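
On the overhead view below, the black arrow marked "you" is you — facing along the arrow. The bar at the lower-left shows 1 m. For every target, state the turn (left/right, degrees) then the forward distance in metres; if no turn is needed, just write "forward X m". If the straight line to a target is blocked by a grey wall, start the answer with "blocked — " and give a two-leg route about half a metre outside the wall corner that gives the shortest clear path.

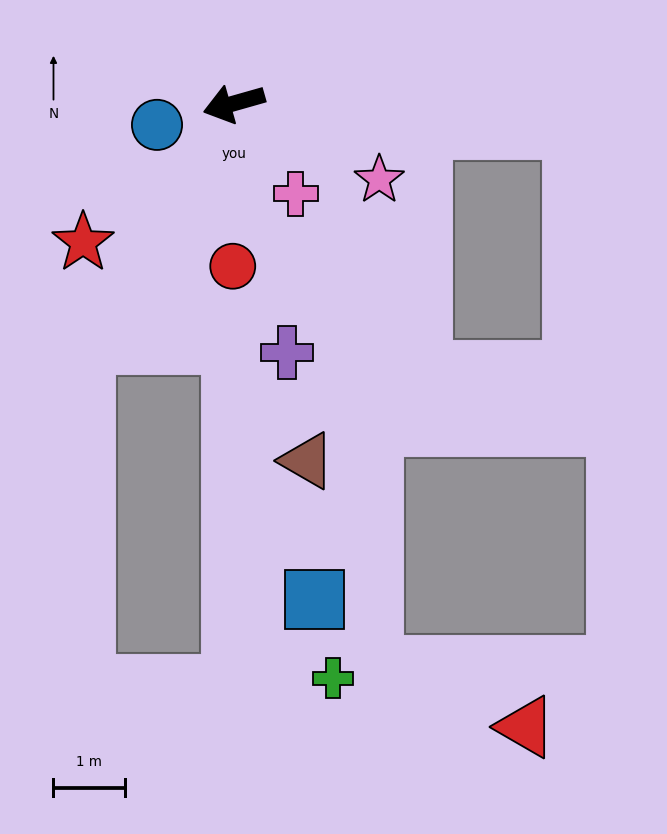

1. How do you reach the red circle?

turn left 74°, forward 2.3 m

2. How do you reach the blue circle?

forward 1.1 m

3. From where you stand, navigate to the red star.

turn left 27°, forward 2.9 m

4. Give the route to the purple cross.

turn left 86°, forward 3.6 m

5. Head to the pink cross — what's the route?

turn left 108°, forward 1.5 m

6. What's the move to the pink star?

turn left 136°, forward 2.3 m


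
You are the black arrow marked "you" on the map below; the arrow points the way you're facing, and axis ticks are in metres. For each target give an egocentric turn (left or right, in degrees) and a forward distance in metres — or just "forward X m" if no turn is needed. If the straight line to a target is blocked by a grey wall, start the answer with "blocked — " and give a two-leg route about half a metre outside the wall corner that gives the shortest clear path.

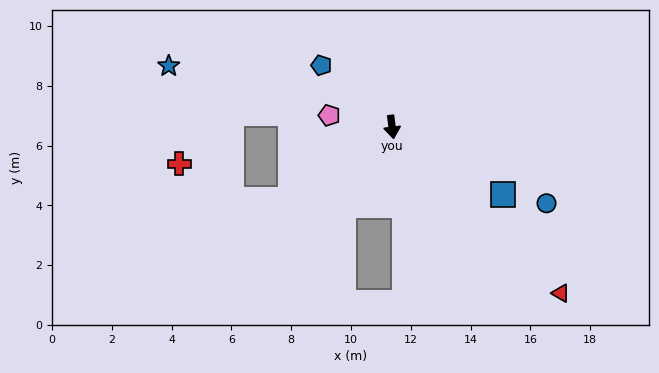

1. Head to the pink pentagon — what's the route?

turn right 108°, forward 2.1 m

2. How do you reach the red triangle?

turn left 38°, forward 7.9 m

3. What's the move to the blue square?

turn left 52°, forward 4.3 m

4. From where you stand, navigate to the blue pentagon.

turn right 138°, forward 3.1 m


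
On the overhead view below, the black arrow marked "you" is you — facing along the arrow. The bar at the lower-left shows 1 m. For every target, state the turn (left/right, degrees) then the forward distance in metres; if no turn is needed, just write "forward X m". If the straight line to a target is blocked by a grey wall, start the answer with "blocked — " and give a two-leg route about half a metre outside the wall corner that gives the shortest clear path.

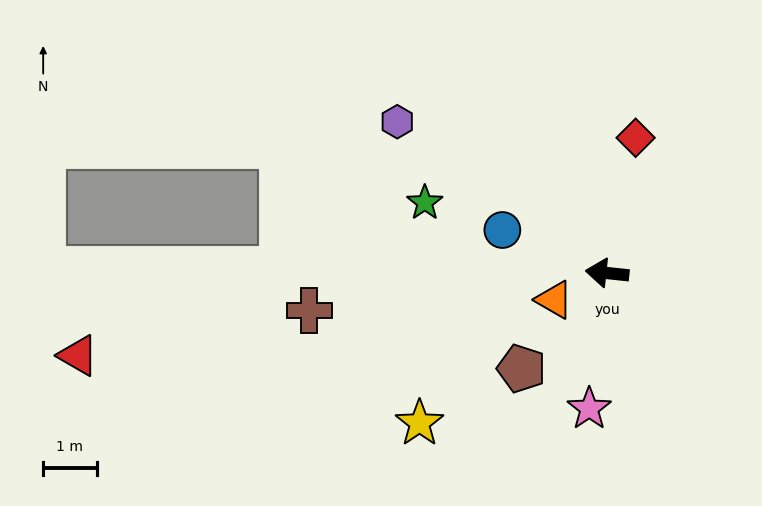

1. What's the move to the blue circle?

turn right 16°, forward 2.1 m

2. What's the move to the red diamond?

turn right 96°, forward 2.6 m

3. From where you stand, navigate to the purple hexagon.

turn right 30°, forward 4.8 m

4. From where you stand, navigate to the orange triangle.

turn left 33°, forward 1.1 m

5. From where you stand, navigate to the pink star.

turn left 89°, forward 2.6 m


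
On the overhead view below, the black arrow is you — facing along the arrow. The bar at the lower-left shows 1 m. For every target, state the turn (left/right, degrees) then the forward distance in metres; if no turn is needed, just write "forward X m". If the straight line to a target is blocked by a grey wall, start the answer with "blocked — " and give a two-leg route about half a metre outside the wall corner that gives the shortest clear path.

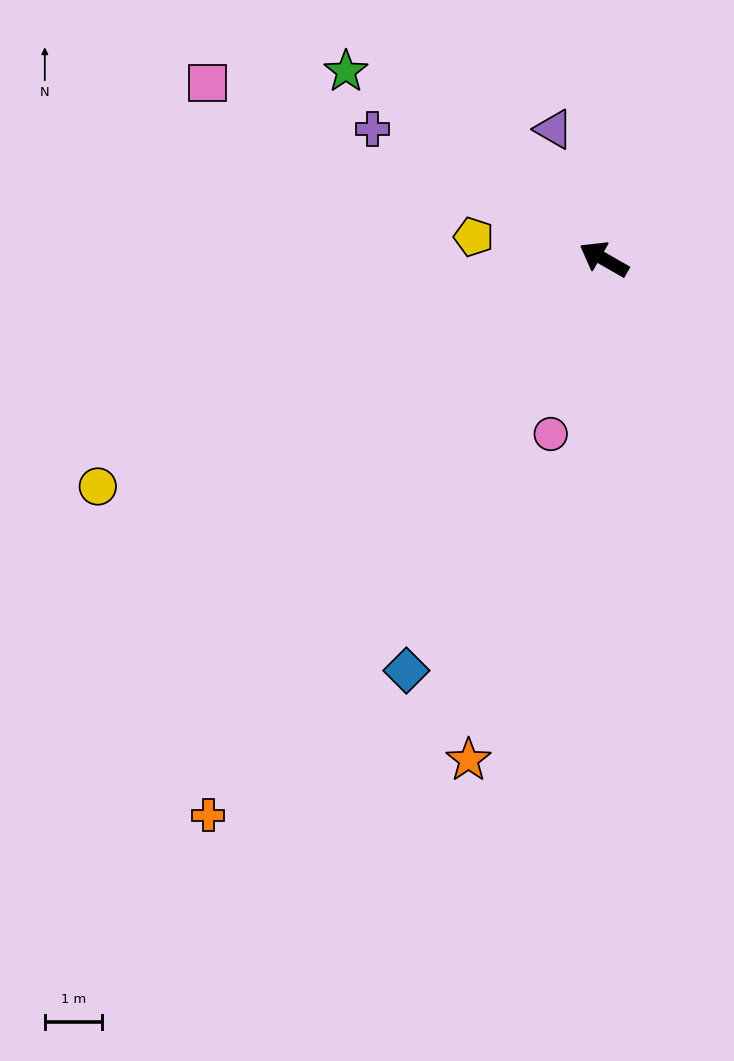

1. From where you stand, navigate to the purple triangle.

turn right 39°, forward 2.4 m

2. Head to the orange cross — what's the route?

turn left 84°, forward 11.9 m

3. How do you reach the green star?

turn right 6°, forward 5.6 m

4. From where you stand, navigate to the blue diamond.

turn left 94°, forward 8.0 m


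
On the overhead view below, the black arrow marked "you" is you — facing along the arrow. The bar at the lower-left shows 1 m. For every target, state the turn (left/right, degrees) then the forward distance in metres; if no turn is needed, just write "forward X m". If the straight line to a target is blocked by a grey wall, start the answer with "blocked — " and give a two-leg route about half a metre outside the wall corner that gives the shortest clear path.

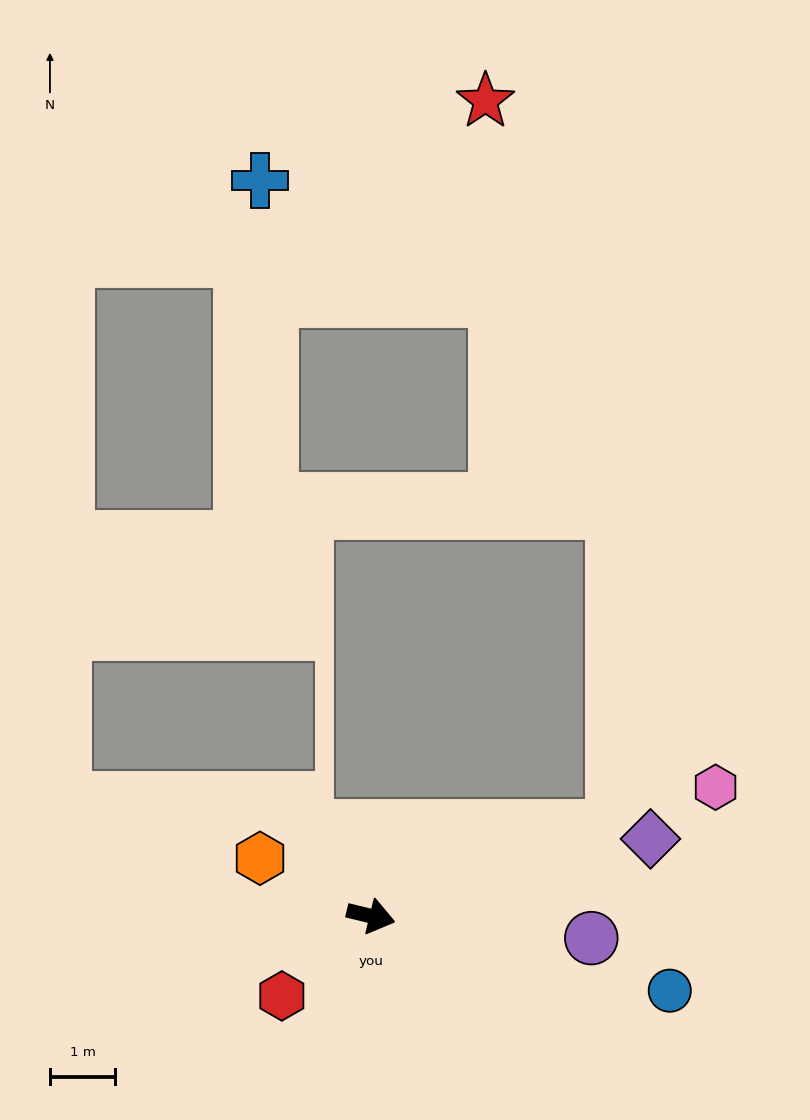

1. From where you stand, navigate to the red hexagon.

turn right 124°, forward 1.8 m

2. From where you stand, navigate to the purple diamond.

turn left 29°, forward 4.4 m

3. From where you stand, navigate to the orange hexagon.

turn left 166°, forward 1.9 m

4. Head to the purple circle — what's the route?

turn left 8°, forward 3.4 m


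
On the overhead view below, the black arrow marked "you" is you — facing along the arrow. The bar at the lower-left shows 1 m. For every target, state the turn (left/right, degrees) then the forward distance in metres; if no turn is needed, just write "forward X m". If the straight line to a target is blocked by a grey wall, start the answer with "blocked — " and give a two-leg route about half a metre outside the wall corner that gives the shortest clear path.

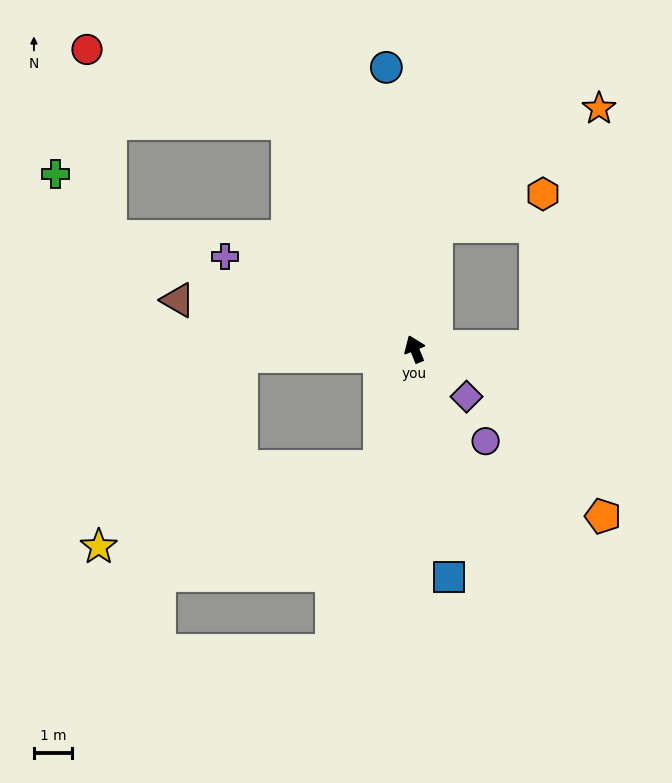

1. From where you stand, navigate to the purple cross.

turn left 42°, forward 5.5 m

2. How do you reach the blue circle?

turn right 16°, forward 7.4 m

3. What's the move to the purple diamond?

turn right 155°, forward 1.8 m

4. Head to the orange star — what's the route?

blocked — turn right 33°, forward 3.3 m, then turn right 43°, forward 5.2 m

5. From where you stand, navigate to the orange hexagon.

blocked — turn right 33°, forward 3.3 m, then turn right 62°, forward 2.9 m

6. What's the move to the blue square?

turn left 167°, forward 6.0 m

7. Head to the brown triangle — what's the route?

turn left 56°, forward 6.3 m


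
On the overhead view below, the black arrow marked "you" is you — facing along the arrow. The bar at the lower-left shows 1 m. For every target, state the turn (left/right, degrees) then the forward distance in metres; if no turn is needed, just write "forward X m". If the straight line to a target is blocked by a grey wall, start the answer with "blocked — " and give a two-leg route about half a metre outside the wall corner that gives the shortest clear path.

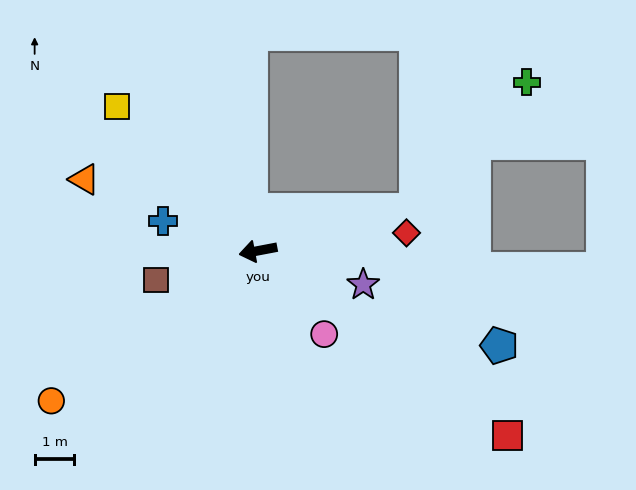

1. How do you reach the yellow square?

turn right 56°, forward 5.1 m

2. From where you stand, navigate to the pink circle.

turn left 118°, forward 2.7 m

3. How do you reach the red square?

turn left 133°, forward 7.8 m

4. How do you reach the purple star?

turn left 151°, forward 2.8 m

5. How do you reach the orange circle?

turn left 25°, forward 6.4 m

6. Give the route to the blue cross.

turn right 28°, forward 2.5 m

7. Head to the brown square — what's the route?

turn left 5°, forward 2.7 m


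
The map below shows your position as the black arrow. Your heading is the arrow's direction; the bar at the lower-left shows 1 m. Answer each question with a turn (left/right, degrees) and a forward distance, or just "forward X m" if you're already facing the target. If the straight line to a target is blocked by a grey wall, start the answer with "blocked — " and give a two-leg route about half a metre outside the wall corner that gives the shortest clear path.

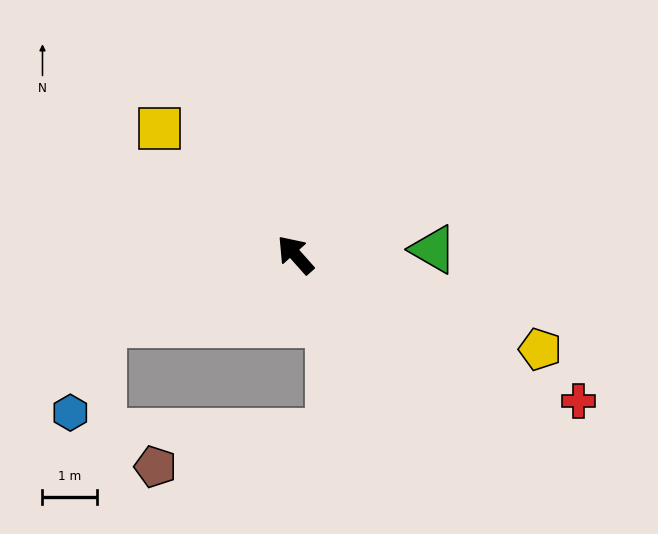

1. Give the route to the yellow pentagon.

turn right 153°, forward 4.8 m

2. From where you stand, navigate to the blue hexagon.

blocked — turn left 68°, forward 3.7 m, then turn left 50°, forward 1.7 m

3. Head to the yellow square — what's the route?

turn left 5°, forward 3.4 m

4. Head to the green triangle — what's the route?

turn right 129°, forward 2.5 m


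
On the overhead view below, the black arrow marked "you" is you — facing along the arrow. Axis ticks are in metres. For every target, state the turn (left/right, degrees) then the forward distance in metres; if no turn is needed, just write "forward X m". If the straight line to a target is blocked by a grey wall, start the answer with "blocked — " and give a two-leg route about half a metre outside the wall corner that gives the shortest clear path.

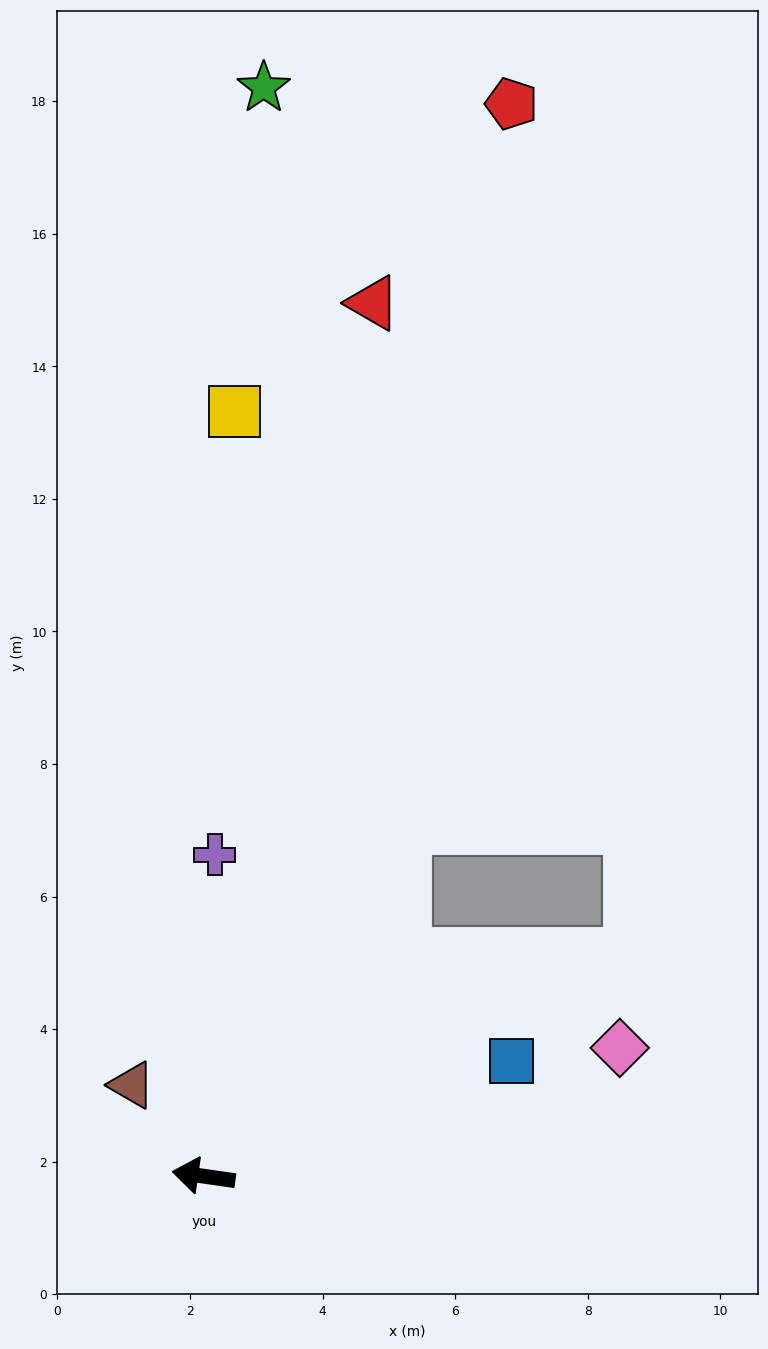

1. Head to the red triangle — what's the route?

turn right 93°, forward 13.4 m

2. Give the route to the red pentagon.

turn right 98°, forward 16.8 m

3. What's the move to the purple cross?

turn right 84°, forward 4.9 m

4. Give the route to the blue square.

turn right 151°, forward 5.0 m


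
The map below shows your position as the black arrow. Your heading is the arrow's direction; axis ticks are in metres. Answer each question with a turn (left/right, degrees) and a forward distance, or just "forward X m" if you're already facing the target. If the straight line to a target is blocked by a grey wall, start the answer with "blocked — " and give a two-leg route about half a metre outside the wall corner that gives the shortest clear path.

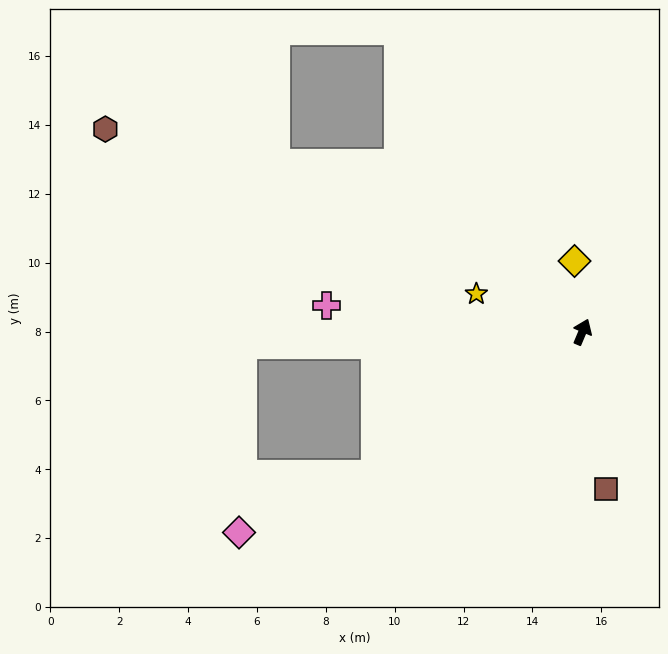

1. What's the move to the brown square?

turn right 149°, forward 4.6 m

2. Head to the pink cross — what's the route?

turn left 107°, forward 7.5 m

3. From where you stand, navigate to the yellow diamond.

turn left 29°, forward 2.1 m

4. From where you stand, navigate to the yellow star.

turn left 93°, forward 3.3 m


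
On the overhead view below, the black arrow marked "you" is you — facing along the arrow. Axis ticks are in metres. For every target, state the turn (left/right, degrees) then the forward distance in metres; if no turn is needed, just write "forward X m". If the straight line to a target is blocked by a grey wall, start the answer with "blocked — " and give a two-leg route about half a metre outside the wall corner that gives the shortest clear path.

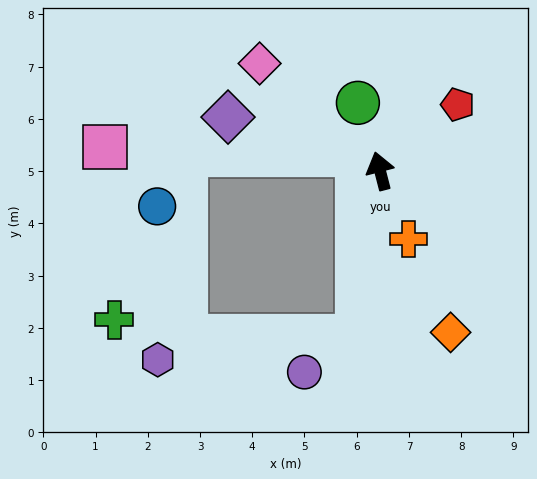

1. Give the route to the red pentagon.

turn right 64°, forward 2.0 m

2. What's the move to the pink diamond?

turn left 34°, forward 3.1 m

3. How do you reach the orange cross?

turn right 172°, forward 1.4 m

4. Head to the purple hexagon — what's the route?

blocked — turn left 158°, forward 3.2 m, then turn right 76°, forward 3.8 m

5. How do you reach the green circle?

turn left 4°, forward 1.4 m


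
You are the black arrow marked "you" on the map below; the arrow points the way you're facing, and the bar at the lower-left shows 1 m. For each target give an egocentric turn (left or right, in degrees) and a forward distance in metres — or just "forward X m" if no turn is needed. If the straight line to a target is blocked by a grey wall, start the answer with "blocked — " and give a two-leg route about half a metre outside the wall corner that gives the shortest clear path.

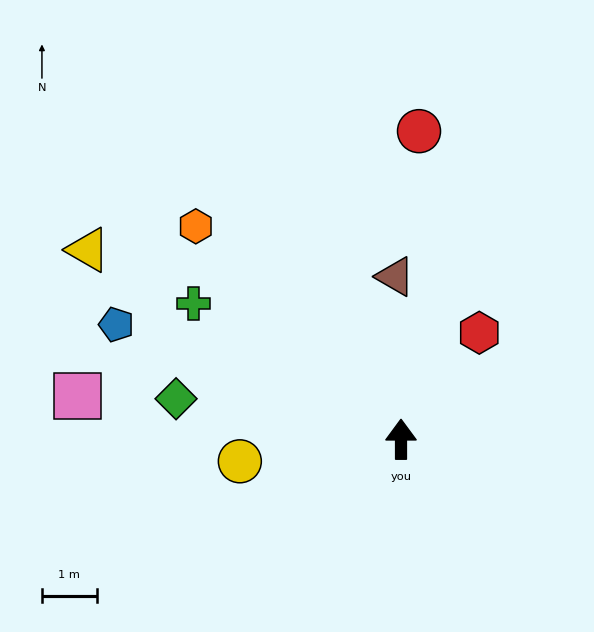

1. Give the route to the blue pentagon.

turn left 68°, forward 5.6 m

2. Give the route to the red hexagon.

turn right 36°, forward 2.4 m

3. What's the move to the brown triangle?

turn left 2°, forward 3.0 m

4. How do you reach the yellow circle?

turn left 98°, forward 3.0 m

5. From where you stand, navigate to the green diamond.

turn left 80°, forward 4.2 m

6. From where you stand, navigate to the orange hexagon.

turn left 44°, forward 5.4 m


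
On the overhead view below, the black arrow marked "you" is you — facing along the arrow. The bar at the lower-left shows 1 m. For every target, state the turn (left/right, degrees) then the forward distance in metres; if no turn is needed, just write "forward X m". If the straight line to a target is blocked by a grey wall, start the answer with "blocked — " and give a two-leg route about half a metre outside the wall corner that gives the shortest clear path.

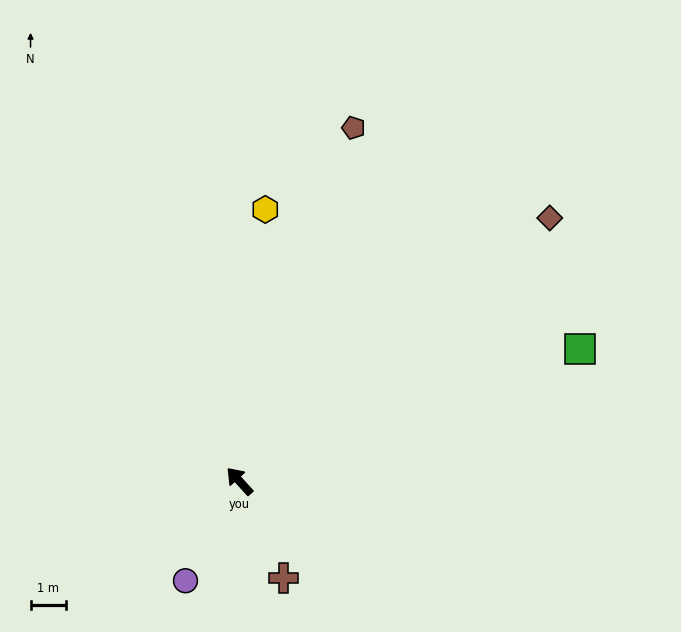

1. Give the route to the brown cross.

turn left 162°, forward 3.0 m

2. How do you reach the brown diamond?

turn right 92°, forward 11.4 m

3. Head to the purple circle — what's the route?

turn left 109°, forward 3.2 m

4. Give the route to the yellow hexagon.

turn right 48°, forward 7.7 m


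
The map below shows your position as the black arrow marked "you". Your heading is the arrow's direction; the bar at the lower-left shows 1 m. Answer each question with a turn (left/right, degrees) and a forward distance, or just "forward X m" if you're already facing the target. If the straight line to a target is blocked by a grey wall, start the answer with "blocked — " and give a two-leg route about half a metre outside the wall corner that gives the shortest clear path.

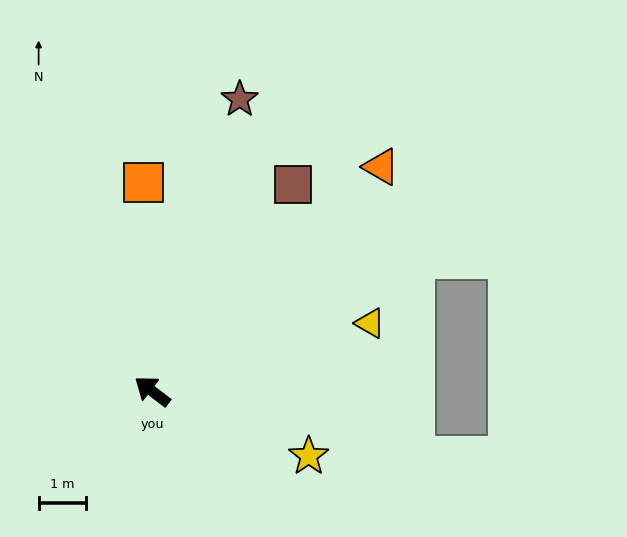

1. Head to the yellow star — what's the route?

turn right 165°, forward 3.6 m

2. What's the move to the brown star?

turn right 69°, forward 6.4 m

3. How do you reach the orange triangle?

turn right 98°, forward 6.8 m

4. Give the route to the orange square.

turn right 50°, forward 4.4 m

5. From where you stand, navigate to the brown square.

turn right 87°, forward 5.3 m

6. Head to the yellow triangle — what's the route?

turn right 125°, forward 4.8 m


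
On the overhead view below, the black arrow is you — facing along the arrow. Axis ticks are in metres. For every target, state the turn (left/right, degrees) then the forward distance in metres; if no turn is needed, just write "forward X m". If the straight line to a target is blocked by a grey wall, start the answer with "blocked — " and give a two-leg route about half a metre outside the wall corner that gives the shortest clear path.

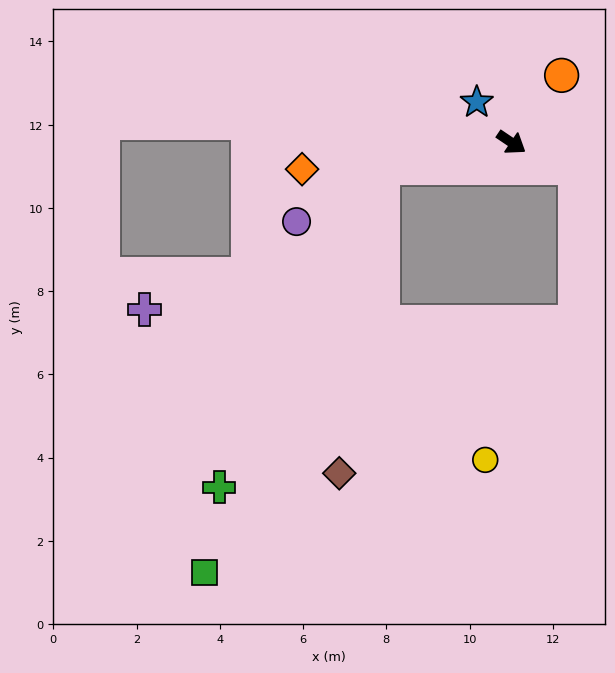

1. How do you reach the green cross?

blocked — turn right 135°, forward 3.2 m, then turn left 52°, forward 8.6 m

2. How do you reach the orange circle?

turn left 87°, forward 2.0 m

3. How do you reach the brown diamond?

blocked — turn right 135°, forward 3.2 m, then turn left 71°, forward 7.4 m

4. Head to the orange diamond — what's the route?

turn right 139°, forward 5.1 m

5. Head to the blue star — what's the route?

turn left 165°, forward 1.3 m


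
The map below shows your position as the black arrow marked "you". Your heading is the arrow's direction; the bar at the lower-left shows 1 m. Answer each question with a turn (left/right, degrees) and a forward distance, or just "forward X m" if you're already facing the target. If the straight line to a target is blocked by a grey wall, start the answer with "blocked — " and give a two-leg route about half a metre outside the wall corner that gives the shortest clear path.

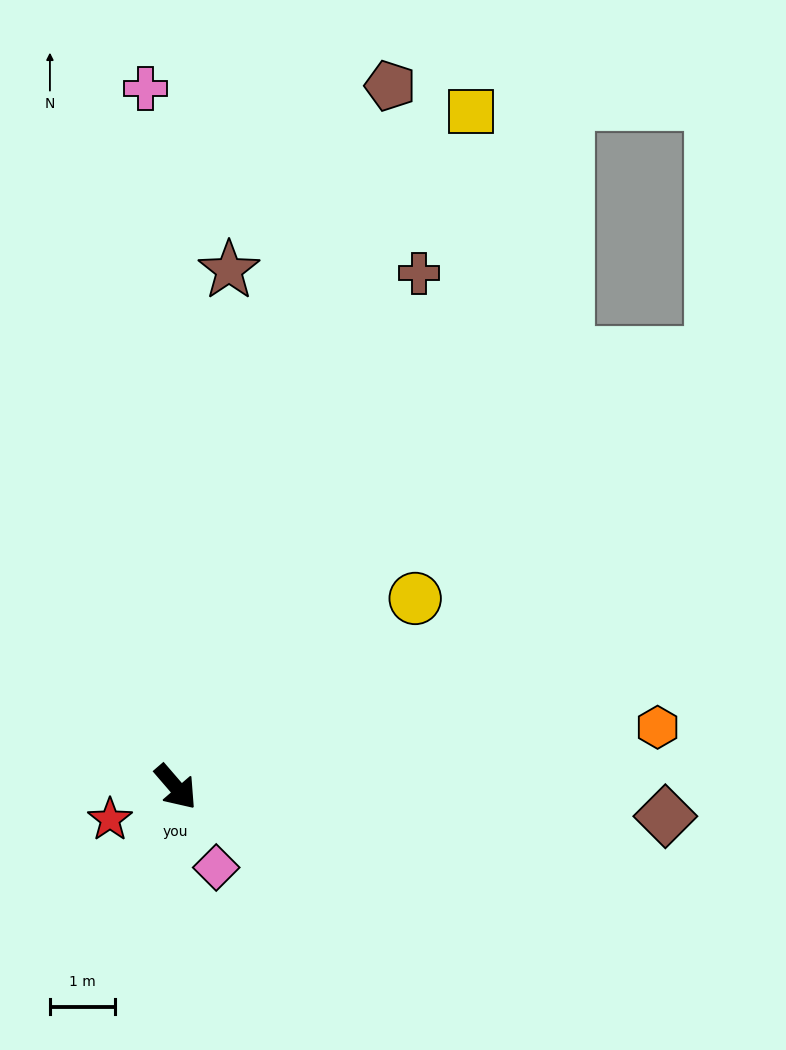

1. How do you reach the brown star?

turn left 133°, forward 8.0 m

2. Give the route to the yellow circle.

turn left 87°, forward 4.7 m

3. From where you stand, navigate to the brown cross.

turn left 114°, forward 8.8 m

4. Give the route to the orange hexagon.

turn left 56°, forward 7.5 m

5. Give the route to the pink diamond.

turn right 14°, forward 1.4 m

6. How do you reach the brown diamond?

turn left 46°, forward 7.6 m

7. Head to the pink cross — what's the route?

turn left 142°, forward 10.8 m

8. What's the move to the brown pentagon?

turn left 122°, forward 11.3 m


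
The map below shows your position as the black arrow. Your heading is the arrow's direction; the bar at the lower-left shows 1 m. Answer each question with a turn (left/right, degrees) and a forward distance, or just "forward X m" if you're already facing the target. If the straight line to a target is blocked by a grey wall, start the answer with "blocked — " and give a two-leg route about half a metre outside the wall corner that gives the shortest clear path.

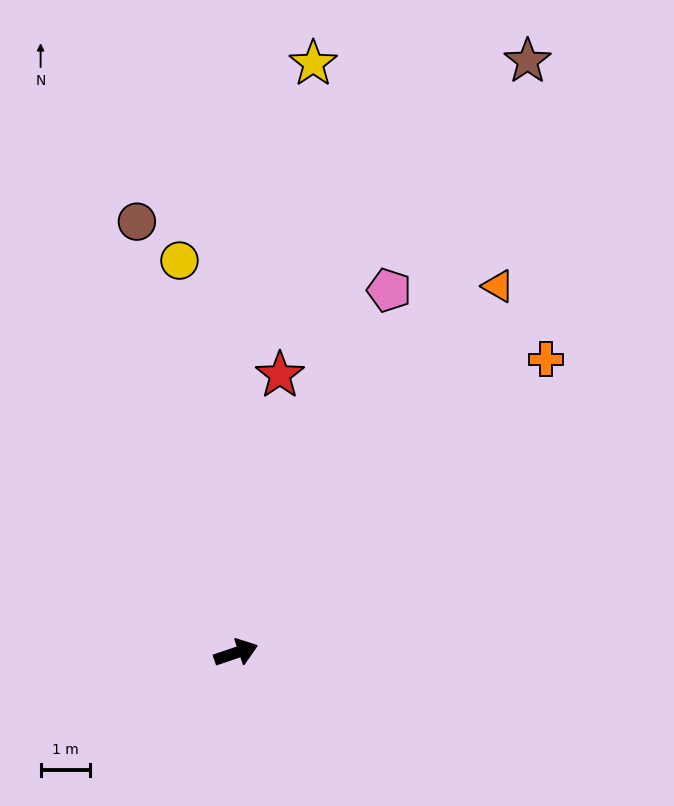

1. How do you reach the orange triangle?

turn left 36°, forward 9.2 m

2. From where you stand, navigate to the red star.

turn left 62°, forward 5.7 m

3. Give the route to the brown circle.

turn left 84°, forward 9.0 m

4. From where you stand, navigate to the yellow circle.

turn left 79°, forward 8.1 m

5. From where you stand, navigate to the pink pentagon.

turn left 48°, forward 8.0 m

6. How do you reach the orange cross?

turn left 25°, forward 8.7 m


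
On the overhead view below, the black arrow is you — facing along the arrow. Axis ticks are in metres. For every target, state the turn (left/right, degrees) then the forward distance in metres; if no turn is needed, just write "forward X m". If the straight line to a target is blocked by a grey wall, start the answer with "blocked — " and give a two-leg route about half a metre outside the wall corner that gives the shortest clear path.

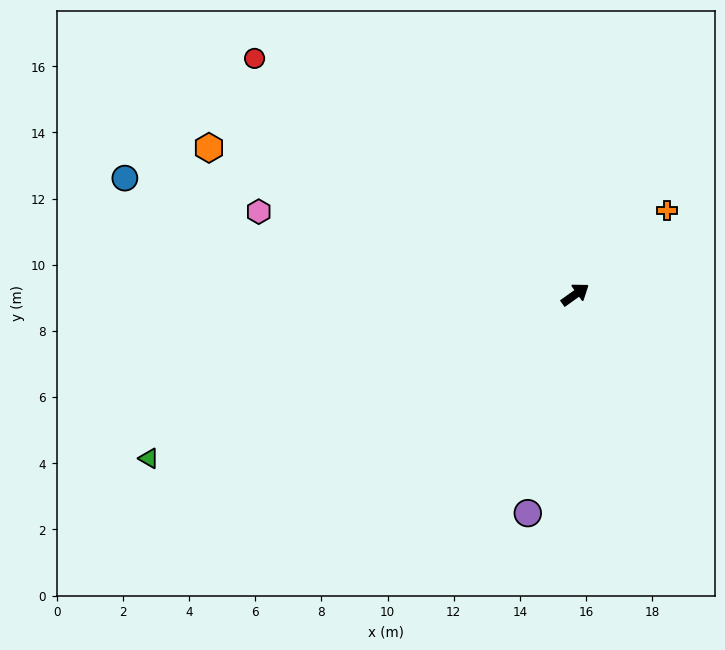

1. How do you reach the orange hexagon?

turn left 123°, forward 11.9 m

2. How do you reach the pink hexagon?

turn left 130°, forward 9.9 m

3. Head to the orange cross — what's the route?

turn left 7°, forward 3.8 m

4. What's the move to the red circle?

turn left 108°, forward 12.0 m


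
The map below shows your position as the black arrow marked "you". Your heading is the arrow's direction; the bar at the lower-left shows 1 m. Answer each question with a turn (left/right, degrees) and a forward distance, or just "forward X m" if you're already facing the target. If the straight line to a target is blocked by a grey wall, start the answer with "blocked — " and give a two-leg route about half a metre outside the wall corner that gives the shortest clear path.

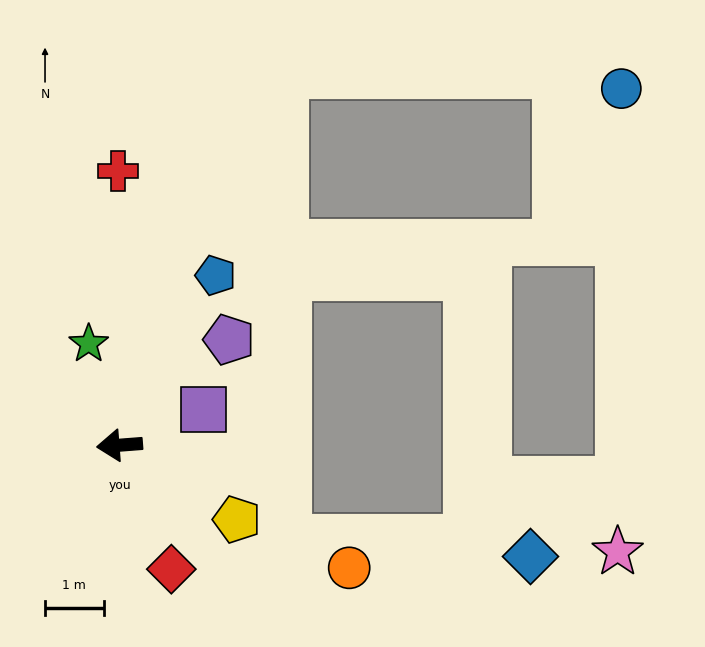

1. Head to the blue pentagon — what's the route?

turn right 124°, forward 3.3 m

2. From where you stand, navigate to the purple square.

turn right 162°, forward 1.6 m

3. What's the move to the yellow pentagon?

turn left 143°, forward 2.4 m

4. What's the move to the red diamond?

turn left 108°, forward 2.3 m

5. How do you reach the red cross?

turn right 94°, forward 4.7 m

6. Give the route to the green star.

turn right 78°, forward 1.8 m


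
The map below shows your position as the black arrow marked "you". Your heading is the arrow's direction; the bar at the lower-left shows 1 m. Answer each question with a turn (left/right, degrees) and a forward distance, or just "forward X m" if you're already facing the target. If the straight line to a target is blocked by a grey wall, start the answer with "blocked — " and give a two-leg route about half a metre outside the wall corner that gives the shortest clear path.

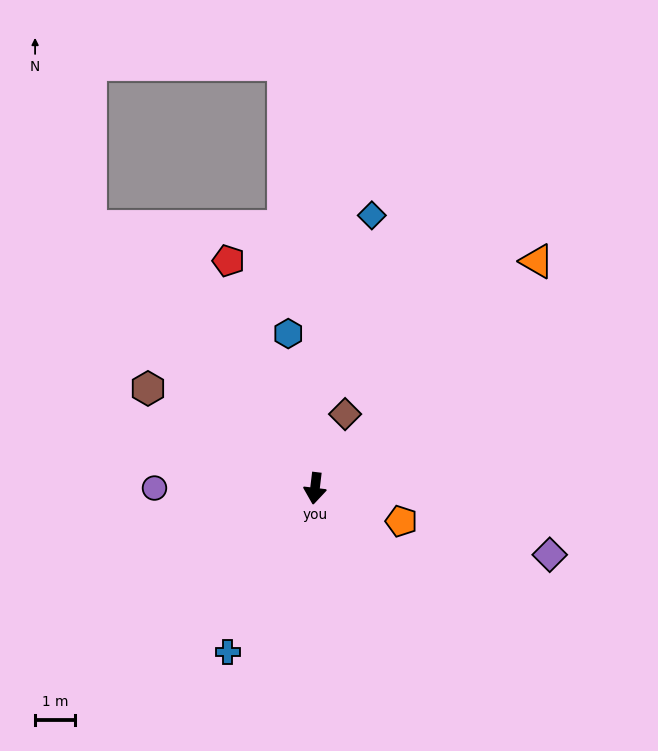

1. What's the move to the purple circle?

turn right 83°, forward 4.0 m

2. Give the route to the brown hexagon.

turn right 114°, forward 4.8 m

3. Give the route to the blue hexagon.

turn right 163°, forward 3.9 m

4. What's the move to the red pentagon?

turn right 152°, forward 6.0 m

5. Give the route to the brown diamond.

turn left 165°, forward 2.0 m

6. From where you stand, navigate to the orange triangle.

turn left 142°, forward 7.9 m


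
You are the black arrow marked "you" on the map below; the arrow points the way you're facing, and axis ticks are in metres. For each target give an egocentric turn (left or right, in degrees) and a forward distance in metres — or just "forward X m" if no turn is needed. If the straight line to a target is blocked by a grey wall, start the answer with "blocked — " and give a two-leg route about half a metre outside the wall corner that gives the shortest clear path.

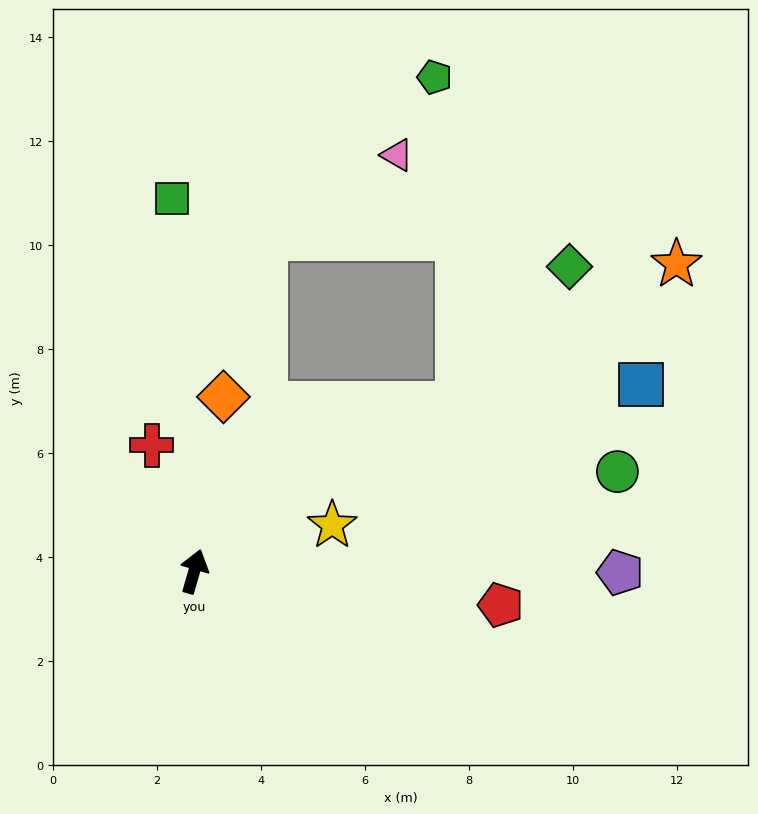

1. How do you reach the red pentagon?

turn right 80°, forward 5.9 m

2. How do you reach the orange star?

turn right 41°, forward 11.0 m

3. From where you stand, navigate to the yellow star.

turn right 55°, forward 2.8 m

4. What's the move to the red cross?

turn left 35°, forward 2.6 m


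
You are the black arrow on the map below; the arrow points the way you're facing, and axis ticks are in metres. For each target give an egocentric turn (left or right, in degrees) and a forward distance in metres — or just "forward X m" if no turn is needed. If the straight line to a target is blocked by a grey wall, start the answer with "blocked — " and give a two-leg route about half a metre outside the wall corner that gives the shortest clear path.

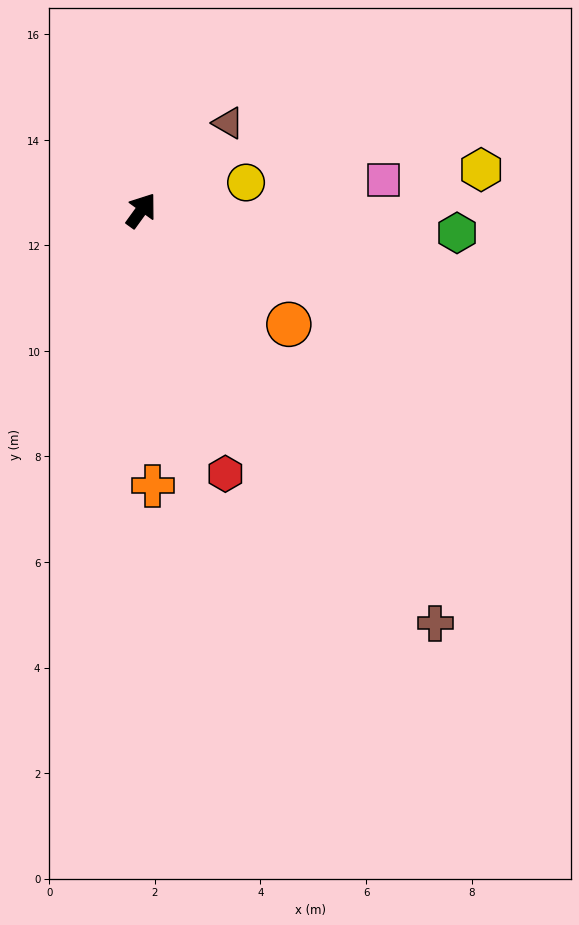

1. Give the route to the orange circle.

turn right 92°, forward 3.5 m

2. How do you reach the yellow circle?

turn right 39°, forward 2.1 m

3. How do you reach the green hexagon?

turn right 58°, forward 6.0 m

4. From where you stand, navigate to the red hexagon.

turn right 126°, forward 5.2 m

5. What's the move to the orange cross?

turn right 142°, forward 5.2 m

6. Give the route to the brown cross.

turn right 109°, forward 9.6 m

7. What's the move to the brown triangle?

turn right 9°, forward 2.3 m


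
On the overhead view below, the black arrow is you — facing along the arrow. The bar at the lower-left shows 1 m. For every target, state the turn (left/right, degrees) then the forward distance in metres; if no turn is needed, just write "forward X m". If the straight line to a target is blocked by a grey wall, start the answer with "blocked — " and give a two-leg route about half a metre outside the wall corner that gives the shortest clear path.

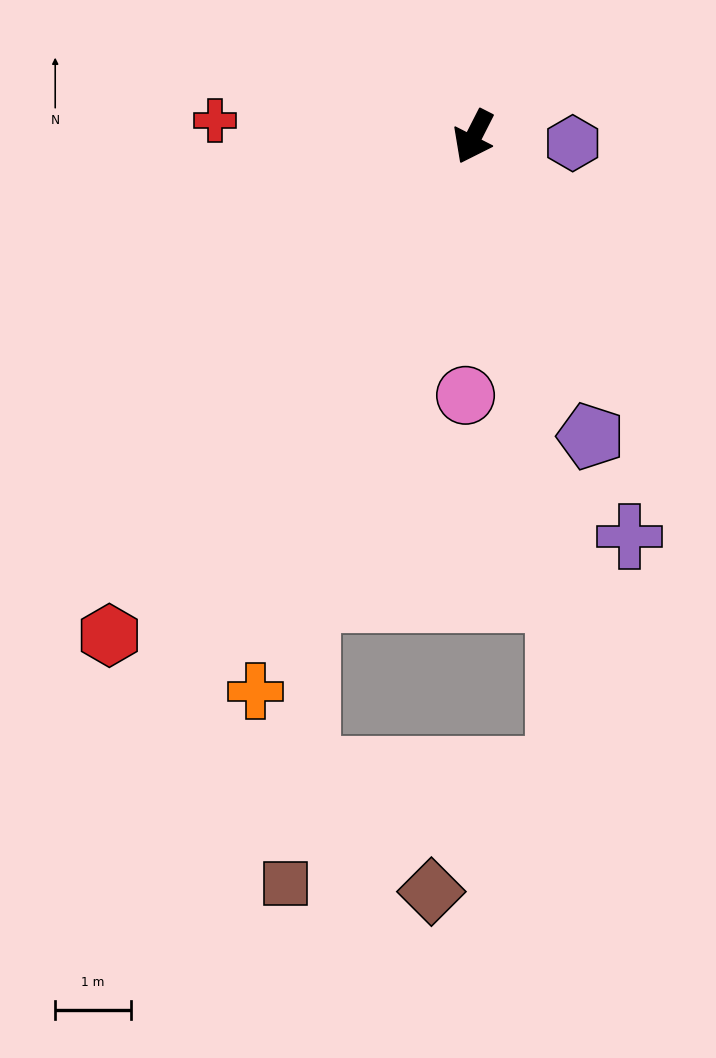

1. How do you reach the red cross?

turn right 67°, forward 3.4 m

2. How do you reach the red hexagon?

turn right 9°, forward 8.1 m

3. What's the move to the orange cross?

turn left 5°, forward 7.8 m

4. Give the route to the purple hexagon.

turn left 113°, forward 1.3 m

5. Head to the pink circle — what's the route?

turn left 25°, forward 3.4 m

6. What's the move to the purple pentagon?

turn left 48°, forward 4.2 m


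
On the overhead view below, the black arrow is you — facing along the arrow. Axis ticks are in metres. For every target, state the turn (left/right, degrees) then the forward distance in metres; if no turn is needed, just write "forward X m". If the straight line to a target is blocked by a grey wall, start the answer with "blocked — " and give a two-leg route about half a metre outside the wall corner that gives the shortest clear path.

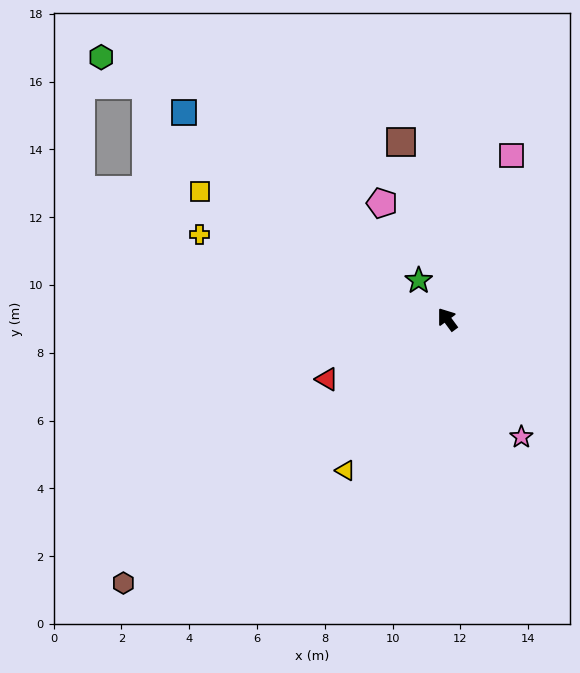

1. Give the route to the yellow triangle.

turn left 110°, forward 5.4 m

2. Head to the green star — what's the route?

forward 1.4 m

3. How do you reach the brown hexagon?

turn left 93°, forward 12.3 m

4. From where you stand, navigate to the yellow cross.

turn left 35°, forward 7.7 m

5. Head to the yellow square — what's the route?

turn left 26°, forward 8.2 m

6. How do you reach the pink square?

turn right 58°, forward 5.2 m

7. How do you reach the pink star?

turn left 176°, forward 4.1 m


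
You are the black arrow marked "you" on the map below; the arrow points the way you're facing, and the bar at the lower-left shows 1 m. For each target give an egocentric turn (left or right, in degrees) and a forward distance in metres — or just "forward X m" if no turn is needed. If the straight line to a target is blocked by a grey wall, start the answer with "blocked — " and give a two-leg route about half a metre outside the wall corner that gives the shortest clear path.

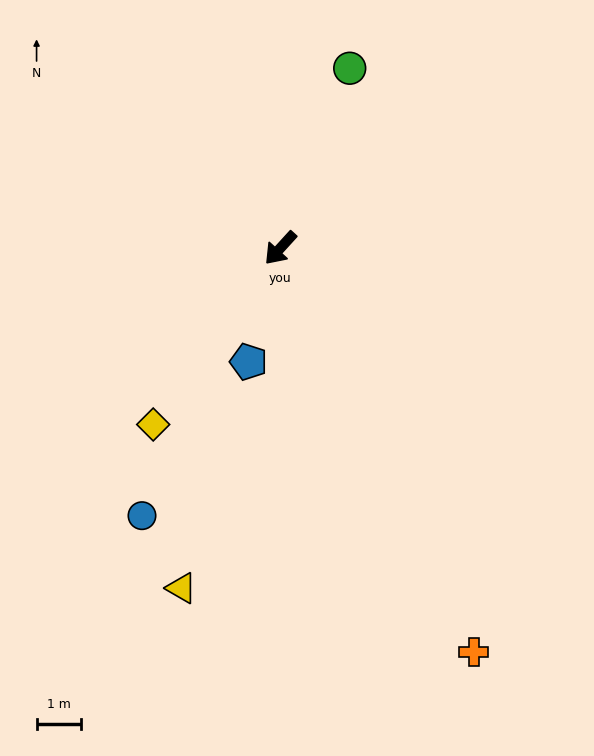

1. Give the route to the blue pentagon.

turn left 27°, forward 2.7 m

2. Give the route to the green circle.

turn right 159°, forward 4.3 m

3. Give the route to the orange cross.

turn left 68°, forward 10.1 m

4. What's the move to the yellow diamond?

turn left 7°, forward 4.9 m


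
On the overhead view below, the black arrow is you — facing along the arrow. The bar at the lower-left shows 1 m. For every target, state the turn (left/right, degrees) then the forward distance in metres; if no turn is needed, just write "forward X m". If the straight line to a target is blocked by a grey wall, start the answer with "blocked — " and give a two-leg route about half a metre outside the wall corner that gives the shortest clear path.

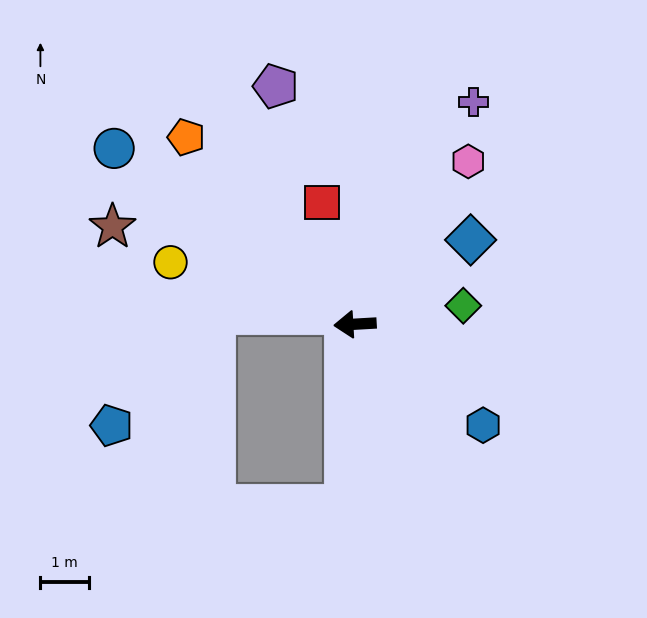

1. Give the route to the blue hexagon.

turn left 138°, forward 3.3 m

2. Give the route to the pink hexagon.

turn right 128°, forward 4.1 m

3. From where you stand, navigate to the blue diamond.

turn right 147°, forward 2.9 m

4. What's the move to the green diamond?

turn right 174°, forward 2.2 m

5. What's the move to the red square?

turn right 78°, forward 2.6 m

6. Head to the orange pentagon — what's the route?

turn right 51°, forward 5.2 m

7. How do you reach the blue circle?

turn right 39°, forward 6.1 m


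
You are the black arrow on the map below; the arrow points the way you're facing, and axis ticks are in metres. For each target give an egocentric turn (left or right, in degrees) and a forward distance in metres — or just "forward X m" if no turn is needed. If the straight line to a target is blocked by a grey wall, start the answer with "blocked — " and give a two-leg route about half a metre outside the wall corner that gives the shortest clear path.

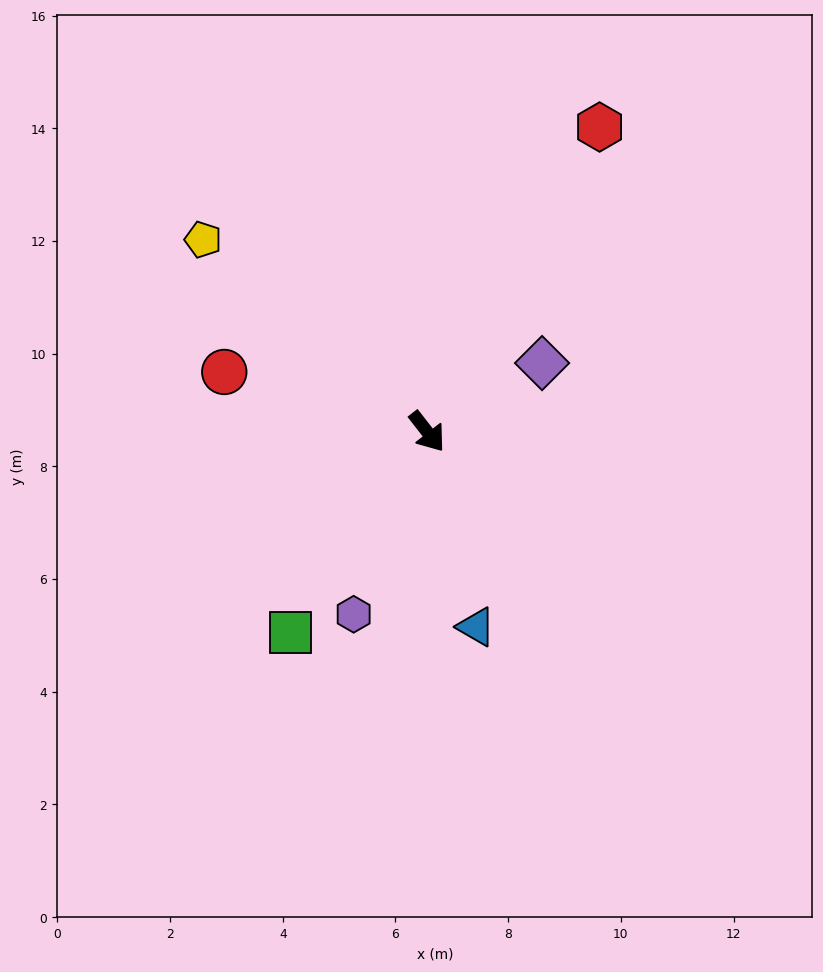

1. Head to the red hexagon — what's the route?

turn left 113°, forward 6.2 m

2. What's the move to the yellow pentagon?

turn right 169°, forward 5.2 m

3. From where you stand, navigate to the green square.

turn right 72°, forward 4.3 m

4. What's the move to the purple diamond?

turn left 83°, forward 2.4 m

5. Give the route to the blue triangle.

turn right 24°, forward 3.6 m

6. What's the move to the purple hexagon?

turn right 60°, forward 3.5 m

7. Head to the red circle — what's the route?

turn right 144°, forward 3.8 m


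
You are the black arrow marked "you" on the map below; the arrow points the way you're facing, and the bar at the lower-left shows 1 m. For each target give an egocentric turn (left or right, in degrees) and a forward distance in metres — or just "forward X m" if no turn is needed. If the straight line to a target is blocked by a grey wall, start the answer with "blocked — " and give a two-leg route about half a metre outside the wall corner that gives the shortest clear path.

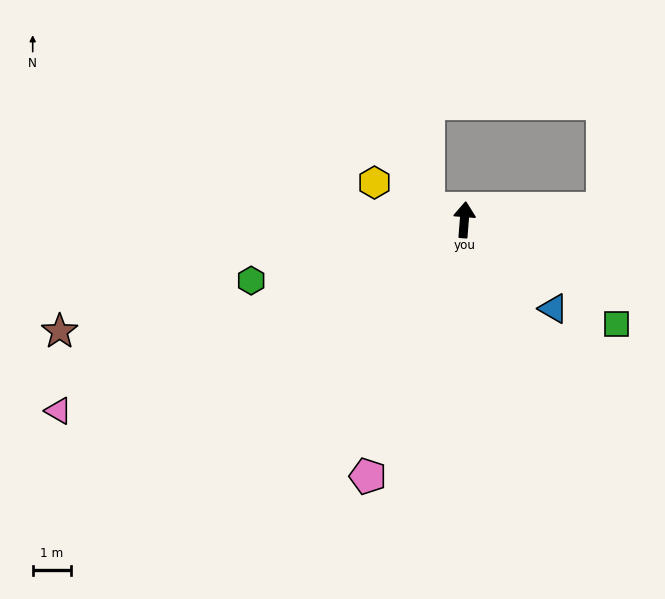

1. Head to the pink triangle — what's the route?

turn left 120°, forward 11.7 m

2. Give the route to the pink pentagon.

turn left 164°, forward 7.1 m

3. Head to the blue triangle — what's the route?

turn right 130°, forward 3.3 m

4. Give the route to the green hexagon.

turn left 110°, forward 5.8 m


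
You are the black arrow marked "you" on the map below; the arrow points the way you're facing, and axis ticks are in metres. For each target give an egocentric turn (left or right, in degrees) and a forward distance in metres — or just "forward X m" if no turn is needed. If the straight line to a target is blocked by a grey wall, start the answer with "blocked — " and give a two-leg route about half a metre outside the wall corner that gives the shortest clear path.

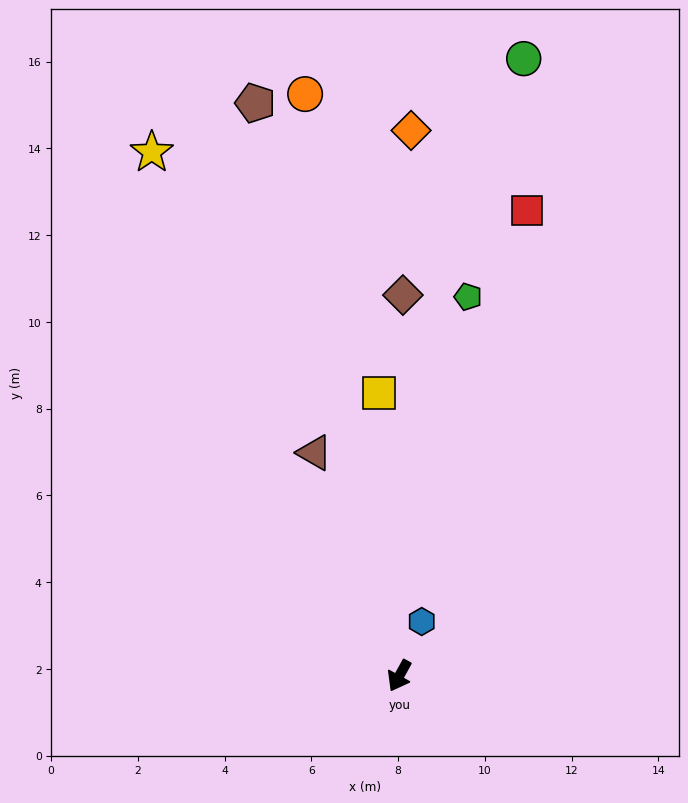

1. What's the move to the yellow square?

turn right 147°, forward 6.5 m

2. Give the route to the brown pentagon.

turn right 137°, forward 13.6 m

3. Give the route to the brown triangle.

turn right 130°, forward 5.5 m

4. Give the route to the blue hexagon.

turn right 174°, forward 1.4 m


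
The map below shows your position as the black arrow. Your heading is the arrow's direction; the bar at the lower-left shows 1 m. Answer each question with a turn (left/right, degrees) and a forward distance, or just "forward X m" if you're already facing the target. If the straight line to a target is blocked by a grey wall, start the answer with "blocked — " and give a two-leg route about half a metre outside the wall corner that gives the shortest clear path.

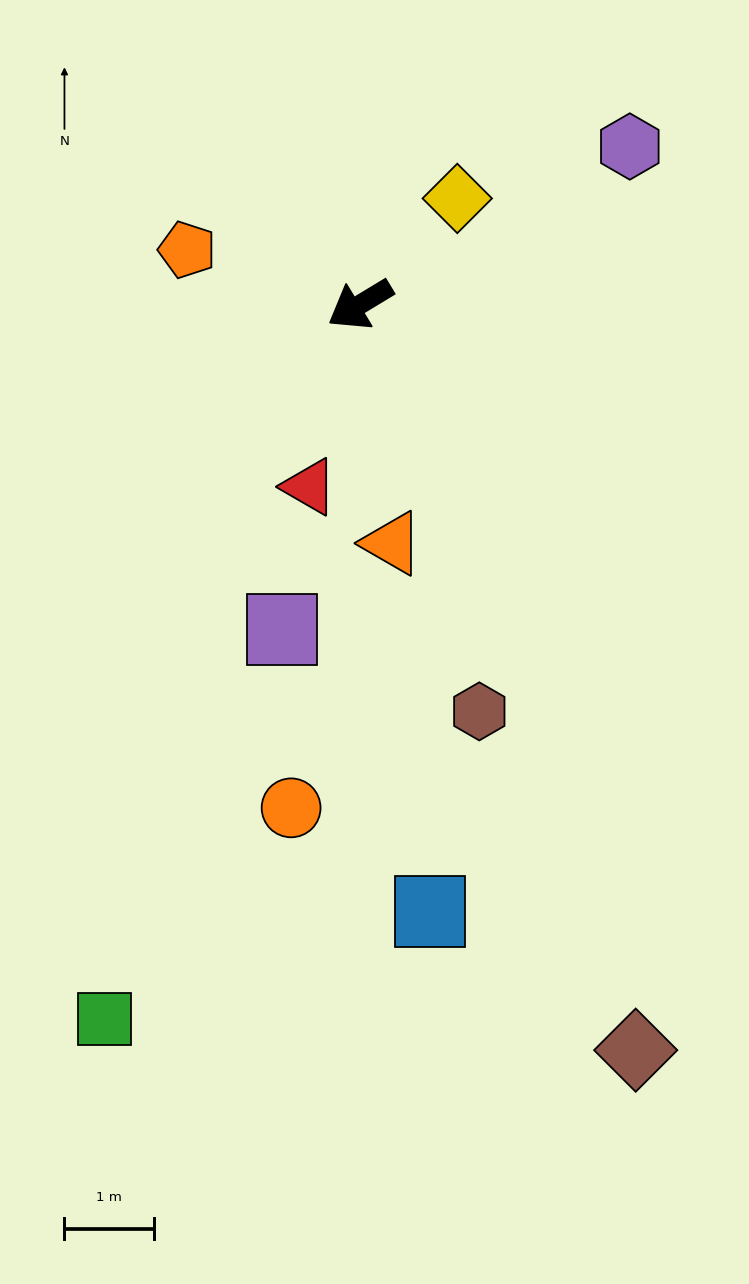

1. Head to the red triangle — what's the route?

turn left 43°, forward 2.1 m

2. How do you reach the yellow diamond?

turn right 164°, forward 1.6 m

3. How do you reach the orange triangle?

turn left 66°, forward 2.7 m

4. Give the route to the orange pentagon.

turn right 49°, forward 2.0 m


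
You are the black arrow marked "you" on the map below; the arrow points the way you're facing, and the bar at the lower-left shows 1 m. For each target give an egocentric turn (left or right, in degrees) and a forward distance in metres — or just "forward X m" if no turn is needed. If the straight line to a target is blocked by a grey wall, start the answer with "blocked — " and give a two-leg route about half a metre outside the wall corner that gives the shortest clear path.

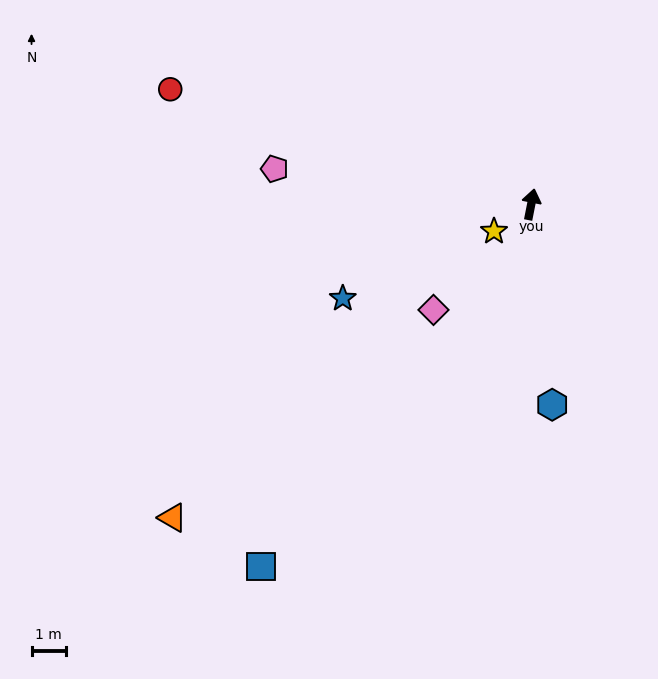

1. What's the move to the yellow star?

turn left 137°, forward 1.3 m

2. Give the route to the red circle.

turn left 83°, forward 11.1 m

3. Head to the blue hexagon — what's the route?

turn right 163°, forward 5.9 m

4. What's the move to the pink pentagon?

turn left 93°, forward 7.6 m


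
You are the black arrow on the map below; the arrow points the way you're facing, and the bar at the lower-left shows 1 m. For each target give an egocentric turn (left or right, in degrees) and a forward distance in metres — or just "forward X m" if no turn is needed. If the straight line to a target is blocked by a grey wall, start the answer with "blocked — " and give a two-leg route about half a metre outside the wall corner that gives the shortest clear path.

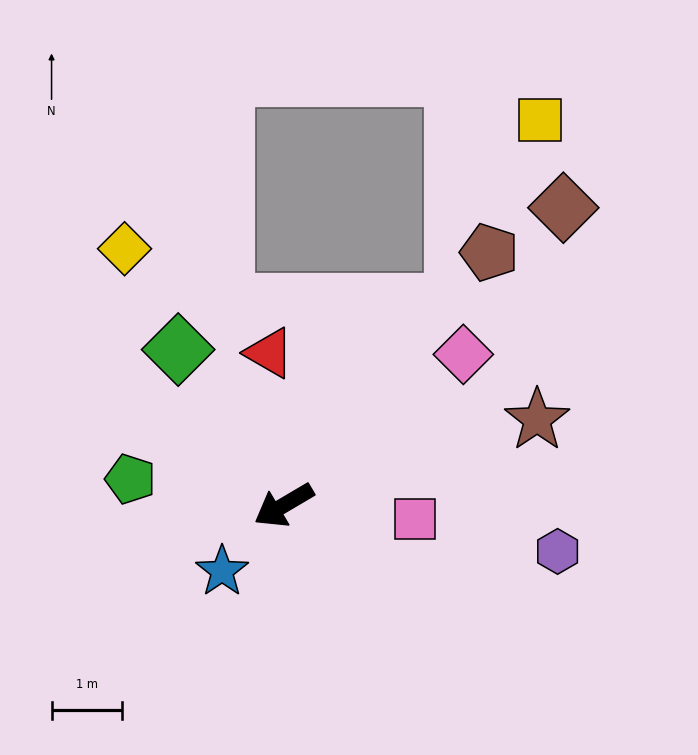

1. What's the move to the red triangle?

turn right 115°, forward 2.2 m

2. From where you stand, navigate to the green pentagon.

turn right 40°, forward 2.2 m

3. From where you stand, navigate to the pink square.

turn left 143°, forward 1.9 m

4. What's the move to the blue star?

turn left 16°, forward 1.3 m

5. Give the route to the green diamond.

turn right 86°, forward 2.7 m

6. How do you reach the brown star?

turn left 168°, forward 3.8 m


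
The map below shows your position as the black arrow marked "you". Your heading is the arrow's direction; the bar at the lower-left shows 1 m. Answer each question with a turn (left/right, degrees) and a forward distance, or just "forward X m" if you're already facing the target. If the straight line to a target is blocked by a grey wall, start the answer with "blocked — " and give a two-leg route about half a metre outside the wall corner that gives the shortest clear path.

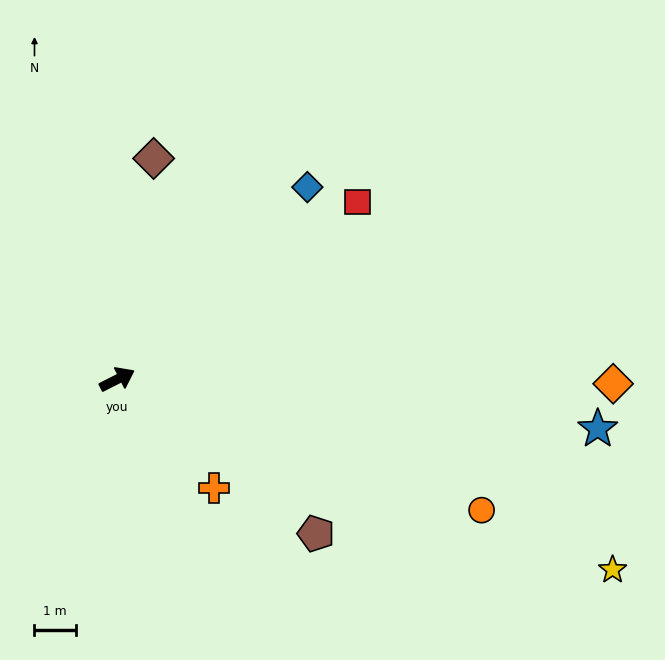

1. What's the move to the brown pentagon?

turn right 65°, forward 6.1 m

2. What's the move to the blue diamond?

turn left 18°, forward 6.6 m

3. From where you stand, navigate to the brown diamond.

turn left 54°, forward 5.4 m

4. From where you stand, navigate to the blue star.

turn right 33°, forward 11.7 m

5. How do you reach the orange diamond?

turn right 27°, forward 12.0 m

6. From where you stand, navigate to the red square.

turn left 9°, forward 7.3 m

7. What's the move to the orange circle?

turn right 47°, forward 9.4 m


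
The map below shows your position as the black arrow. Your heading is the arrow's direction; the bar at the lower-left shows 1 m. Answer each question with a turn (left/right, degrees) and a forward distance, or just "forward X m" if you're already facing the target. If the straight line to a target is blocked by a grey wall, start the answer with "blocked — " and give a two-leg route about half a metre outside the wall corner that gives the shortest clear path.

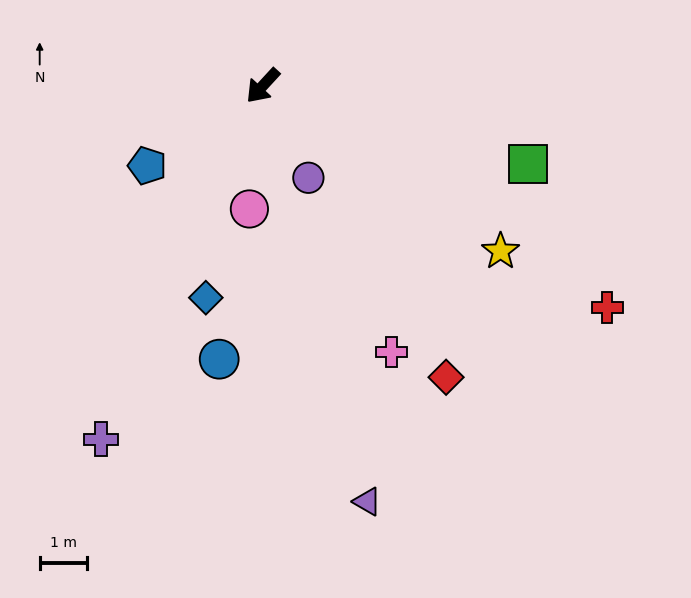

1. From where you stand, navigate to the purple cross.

turn left 18°, forward 8.2 m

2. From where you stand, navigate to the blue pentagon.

turn right 13°, forward 3.0 m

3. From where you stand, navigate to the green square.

turn left 116°, forward 5.8 m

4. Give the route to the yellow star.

turn left 98°, forward 6.1 m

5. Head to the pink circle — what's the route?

turn left 36°, forward 2.6 m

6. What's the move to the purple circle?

turn left 69°, forward 2.2 m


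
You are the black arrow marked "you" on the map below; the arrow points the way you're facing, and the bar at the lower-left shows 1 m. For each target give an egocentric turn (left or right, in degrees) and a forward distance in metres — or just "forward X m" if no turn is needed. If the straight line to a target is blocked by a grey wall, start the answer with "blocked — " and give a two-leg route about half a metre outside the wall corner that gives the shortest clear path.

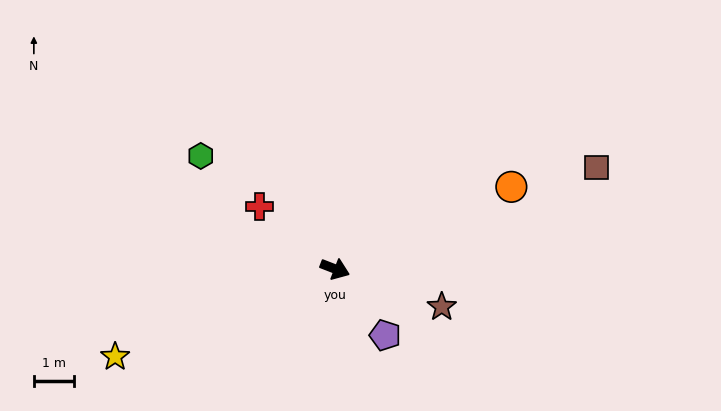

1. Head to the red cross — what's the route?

turn left 162°, forward 2.5 m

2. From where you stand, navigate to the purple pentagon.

turn right 32°, forward 2.1 m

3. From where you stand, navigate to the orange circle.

turn left 46°, forward 4.9 m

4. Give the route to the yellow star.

turn right 137°, forward 6.0 m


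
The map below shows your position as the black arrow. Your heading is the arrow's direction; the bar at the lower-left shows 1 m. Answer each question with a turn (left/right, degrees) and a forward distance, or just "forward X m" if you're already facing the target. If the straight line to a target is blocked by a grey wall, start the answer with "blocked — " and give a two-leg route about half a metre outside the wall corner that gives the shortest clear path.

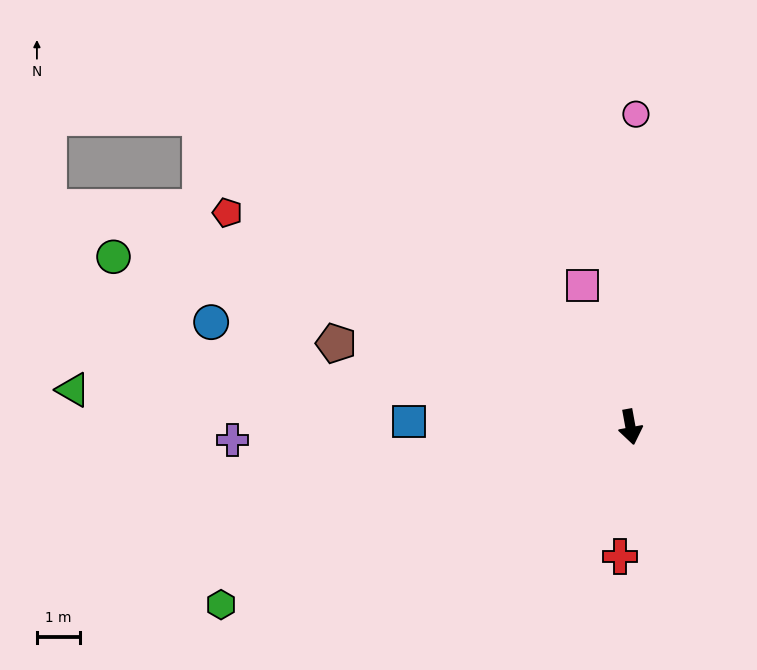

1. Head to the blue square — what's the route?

turn right 102°, forward 5.1 m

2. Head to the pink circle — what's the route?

turn left 169°, forward 7.2 m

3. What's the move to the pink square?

turn right 172°, forward 3.4 m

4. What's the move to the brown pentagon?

turn right 116°, forward 7.1 m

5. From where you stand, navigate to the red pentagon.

turn right 128°, forward 10.5 m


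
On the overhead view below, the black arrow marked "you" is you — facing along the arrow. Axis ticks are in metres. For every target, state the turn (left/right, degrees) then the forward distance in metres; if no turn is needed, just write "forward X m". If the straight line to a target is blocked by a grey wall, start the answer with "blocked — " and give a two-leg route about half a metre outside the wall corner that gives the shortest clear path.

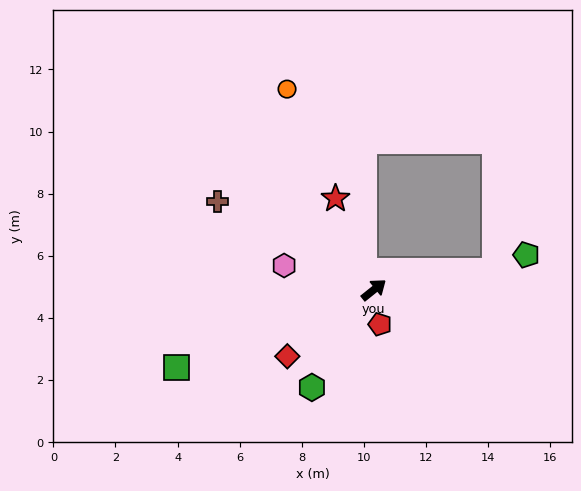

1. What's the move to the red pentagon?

turn right 119°, forward 1.1 m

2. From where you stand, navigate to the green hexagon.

turn right 161°, forward 3.7 m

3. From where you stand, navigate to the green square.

turn left 163°, forward 6.8 m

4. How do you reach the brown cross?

turn left 112°, forward 5.8 m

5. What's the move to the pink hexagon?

turn left 126°, forward 3.0 m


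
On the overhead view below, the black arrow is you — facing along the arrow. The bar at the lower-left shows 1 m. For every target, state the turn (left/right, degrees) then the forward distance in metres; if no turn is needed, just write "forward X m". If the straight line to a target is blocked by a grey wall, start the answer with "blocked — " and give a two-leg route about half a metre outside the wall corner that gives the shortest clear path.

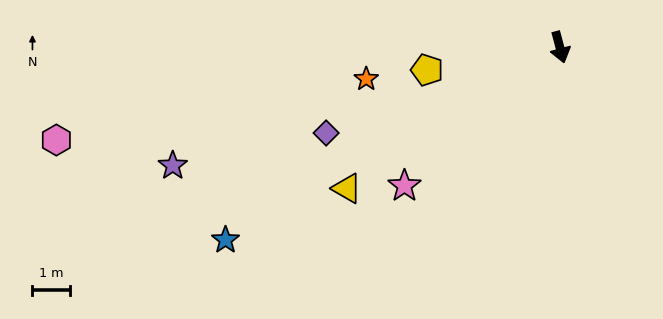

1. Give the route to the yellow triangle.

turn right 71°, forward 6.9 m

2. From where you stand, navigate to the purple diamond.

turn right 85°, forward 6.7 m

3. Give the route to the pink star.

turn right 63°, forward 5.6 m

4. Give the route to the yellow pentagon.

turn right 95°, forward 3.6 m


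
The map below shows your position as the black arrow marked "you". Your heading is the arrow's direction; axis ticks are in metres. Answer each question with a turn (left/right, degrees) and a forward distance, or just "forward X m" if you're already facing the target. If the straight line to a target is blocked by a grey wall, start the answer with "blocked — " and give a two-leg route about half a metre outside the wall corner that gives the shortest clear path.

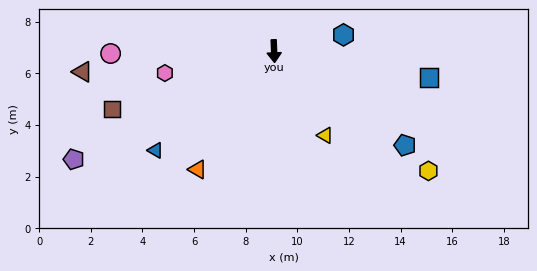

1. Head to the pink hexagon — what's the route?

turn right 81°, forward 4.3 m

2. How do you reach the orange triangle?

turn right 35°, forward 5.5 m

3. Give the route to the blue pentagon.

turn left 52°, forward 6.2 m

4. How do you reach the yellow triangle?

turn left 29°, forward 3.8 m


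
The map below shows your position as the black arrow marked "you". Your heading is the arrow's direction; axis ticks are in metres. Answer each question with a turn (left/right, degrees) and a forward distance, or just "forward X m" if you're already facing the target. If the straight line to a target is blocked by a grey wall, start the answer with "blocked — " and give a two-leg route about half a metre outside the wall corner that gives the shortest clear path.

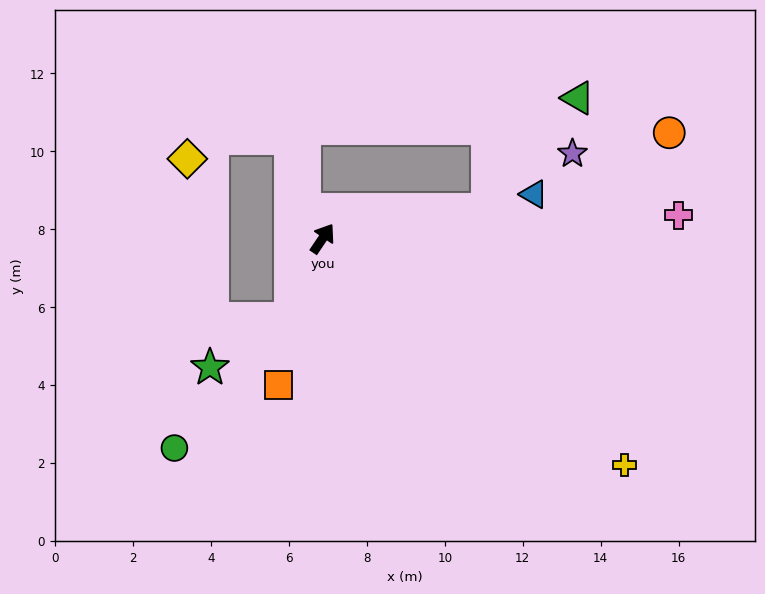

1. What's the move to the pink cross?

turn right 52°, forward 9.2 m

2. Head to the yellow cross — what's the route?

turn right 93°, forward 9.7 m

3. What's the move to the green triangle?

blocked — turn right 46°, forward 4.3 m, then turn left 41°, forward 3.7 m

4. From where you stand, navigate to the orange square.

turn right 163°, forward 3.9 m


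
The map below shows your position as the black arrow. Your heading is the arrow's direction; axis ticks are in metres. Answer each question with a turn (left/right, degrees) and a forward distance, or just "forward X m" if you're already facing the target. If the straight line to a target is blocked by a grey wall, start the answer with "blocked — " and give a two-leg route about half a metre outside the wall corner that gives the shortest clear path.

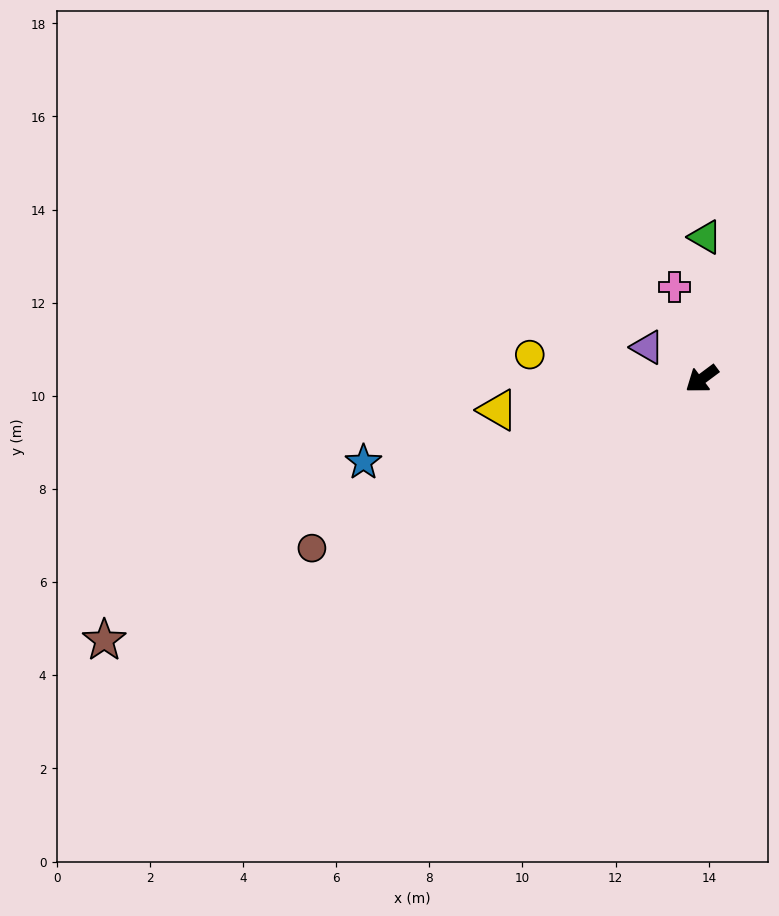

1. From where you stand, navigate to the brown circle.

turn right 13°, forward 9.1 m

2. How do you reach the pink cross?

turn right 110°, forward 2.1 m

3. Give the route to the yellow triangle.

turn right 28°, forward 4.4 m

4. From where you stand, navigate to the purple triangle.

turn right 67°, forward 1.4 m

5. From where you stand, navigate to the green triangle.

turn right 128°, forward 3.0 m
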